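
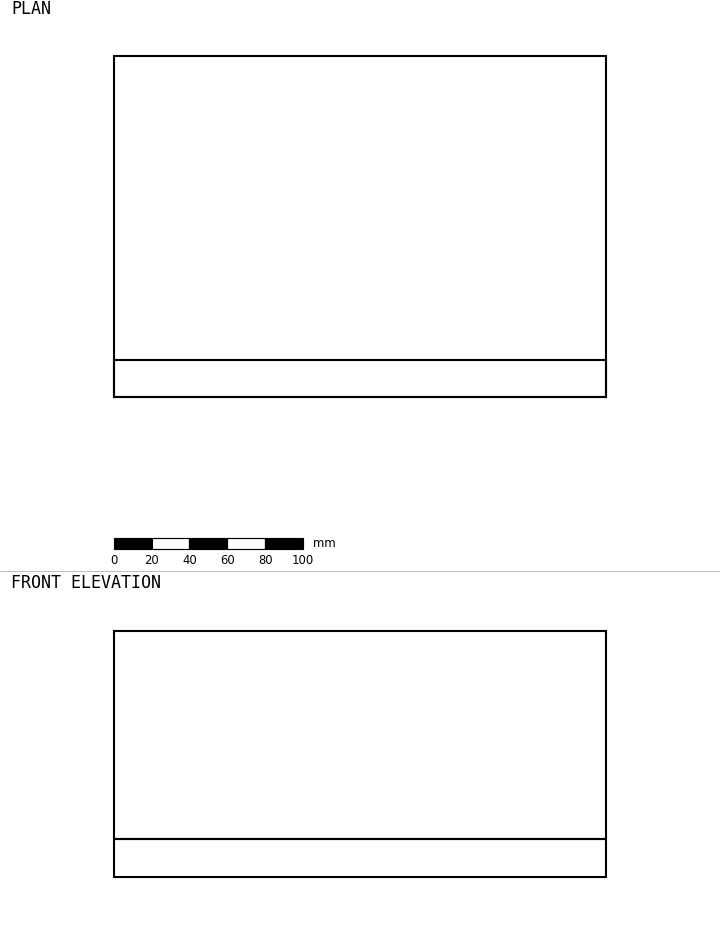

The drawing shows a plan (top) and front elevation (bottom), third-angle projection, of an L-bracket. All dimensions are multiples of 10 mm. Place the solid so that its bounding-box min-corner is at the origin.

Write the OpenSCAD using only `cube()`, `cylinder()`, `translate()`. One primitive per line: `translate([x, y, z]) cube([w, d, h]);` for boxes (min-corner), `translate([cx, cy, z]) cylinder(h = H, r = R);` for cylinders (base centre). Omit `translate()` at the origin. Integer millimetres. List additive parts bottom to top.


cube([260, 180, 20]);
translate([0, 0, 20]) cube([260, 20, 110]);


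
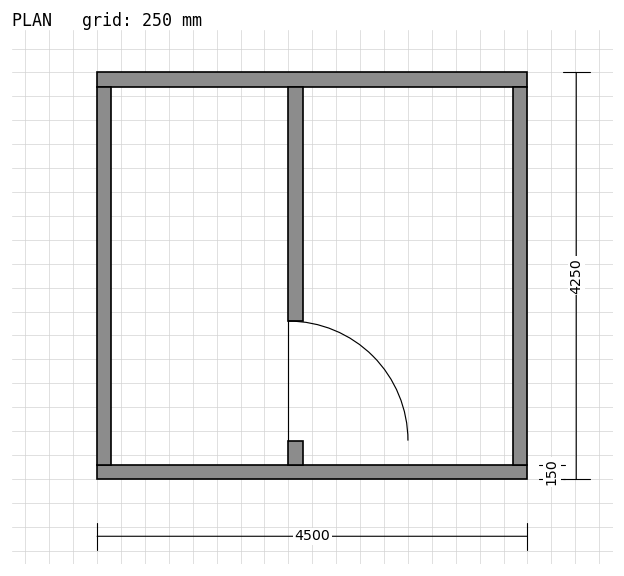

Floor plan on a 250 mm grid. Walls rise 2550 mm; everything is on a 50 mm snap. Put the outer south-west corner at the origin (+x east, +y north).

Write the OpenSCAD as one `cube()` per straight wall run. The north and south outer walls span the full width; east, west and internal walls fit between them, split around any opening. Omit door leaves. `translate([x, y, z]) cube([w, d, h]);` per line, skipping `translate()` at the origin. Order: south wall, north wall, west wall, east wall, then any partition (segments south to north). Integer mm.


cube([4500, 150, 2550]);
translate([0, 4100, 0]) cube([4500, 150, 2550]);
translate([0, 150, 0]) cube([150, 3950, 2550]);
translate([4350, 150, 0]) cube([150, 3950, 2550]);
translate([2000, 150, 0]) cube([150, 250, 2550]);
translate([2000, 1650, 0]) cube([150, 2450, 2550]);


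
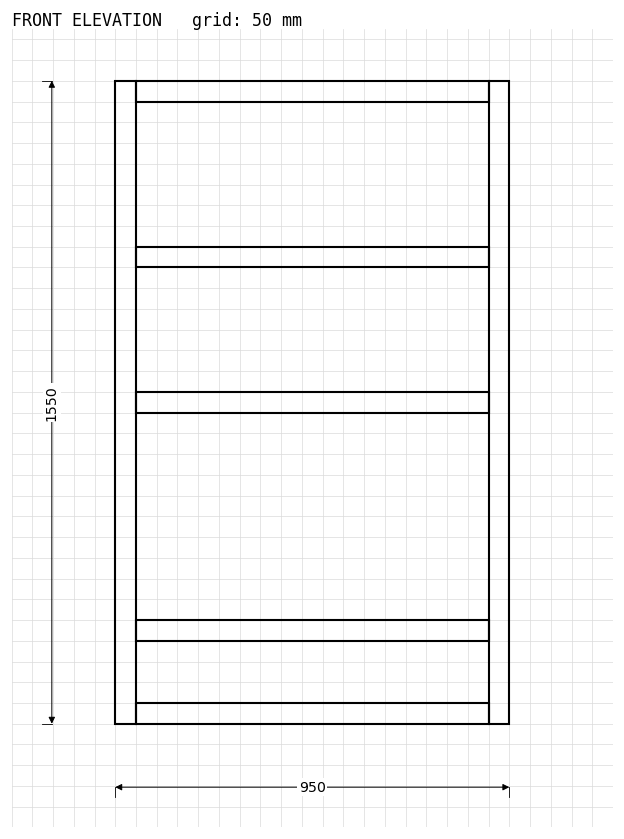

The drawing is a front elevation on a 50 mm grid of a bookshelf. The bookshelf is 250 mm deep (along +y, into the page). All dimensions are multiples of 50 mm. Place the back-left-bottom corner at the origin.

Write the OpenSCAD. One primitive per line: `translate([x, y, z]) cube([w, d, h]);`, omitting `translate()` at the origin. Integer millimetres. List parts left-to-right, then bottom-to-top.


cube([50, 250, 1550]);
translate([50, 0, 0]) cube([850, 250, 50]);
translate([50, 0, 200]) cube([850, 250, 50]);
translate([50, 0, 750]) cube([850, 250, 50]);
translate([50, 0, 1100]) cube([850, 250, 50]);
translate([50, 0, 1500]) cube([850, 250, 50]);
translate([900, 0, 0]) cube([50, 250, 1550]);


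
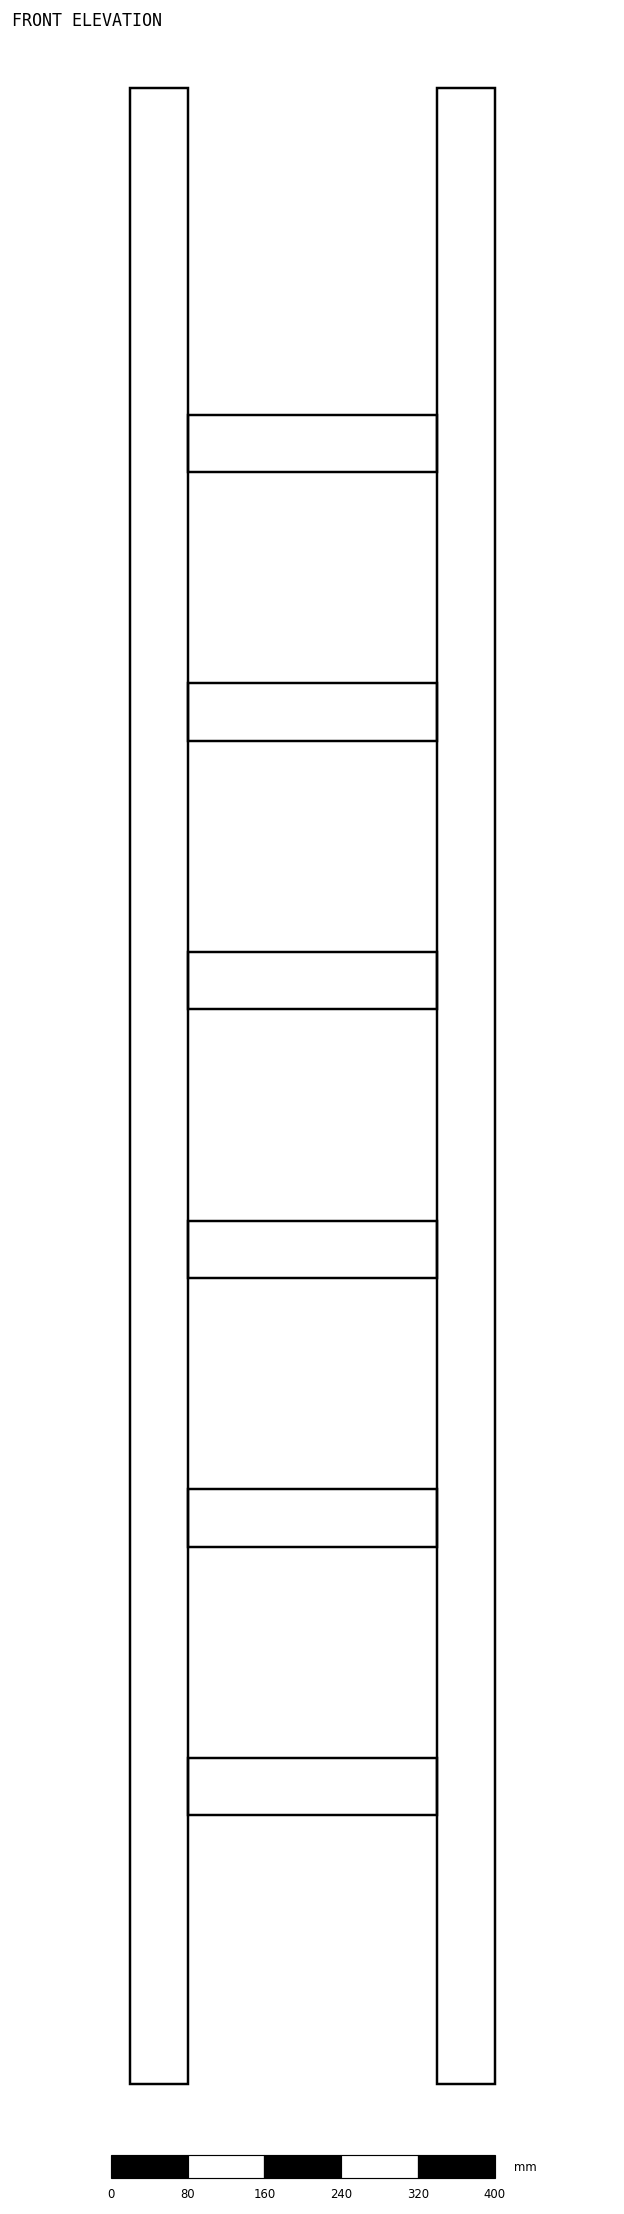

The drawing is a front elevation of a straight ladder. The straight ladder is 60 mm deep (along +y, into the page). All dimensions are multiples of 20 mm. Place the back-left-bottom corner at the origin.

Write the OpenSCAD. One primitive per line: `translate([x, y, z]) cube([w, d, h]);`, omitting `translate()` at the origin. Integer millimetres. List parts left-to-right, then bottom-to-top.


cube([60, 60, 2080]);
translate([60, 0, 280]) cube([260, 60, 60]);
translate([60, 0, 560]) cube([260, 60, 60]);
translate([60, 0, 840]) cube([260, 60, 60]);
translate([60, 0, 1120]) cube([260, 60, 60]);
translate([60, 0, 1400]) cube([260, 60, 60]);
translate([60, 0, 1680]) cube([260, 60, 60]);
translate([320, 0, 0]) cube([60, 60, 2080]);


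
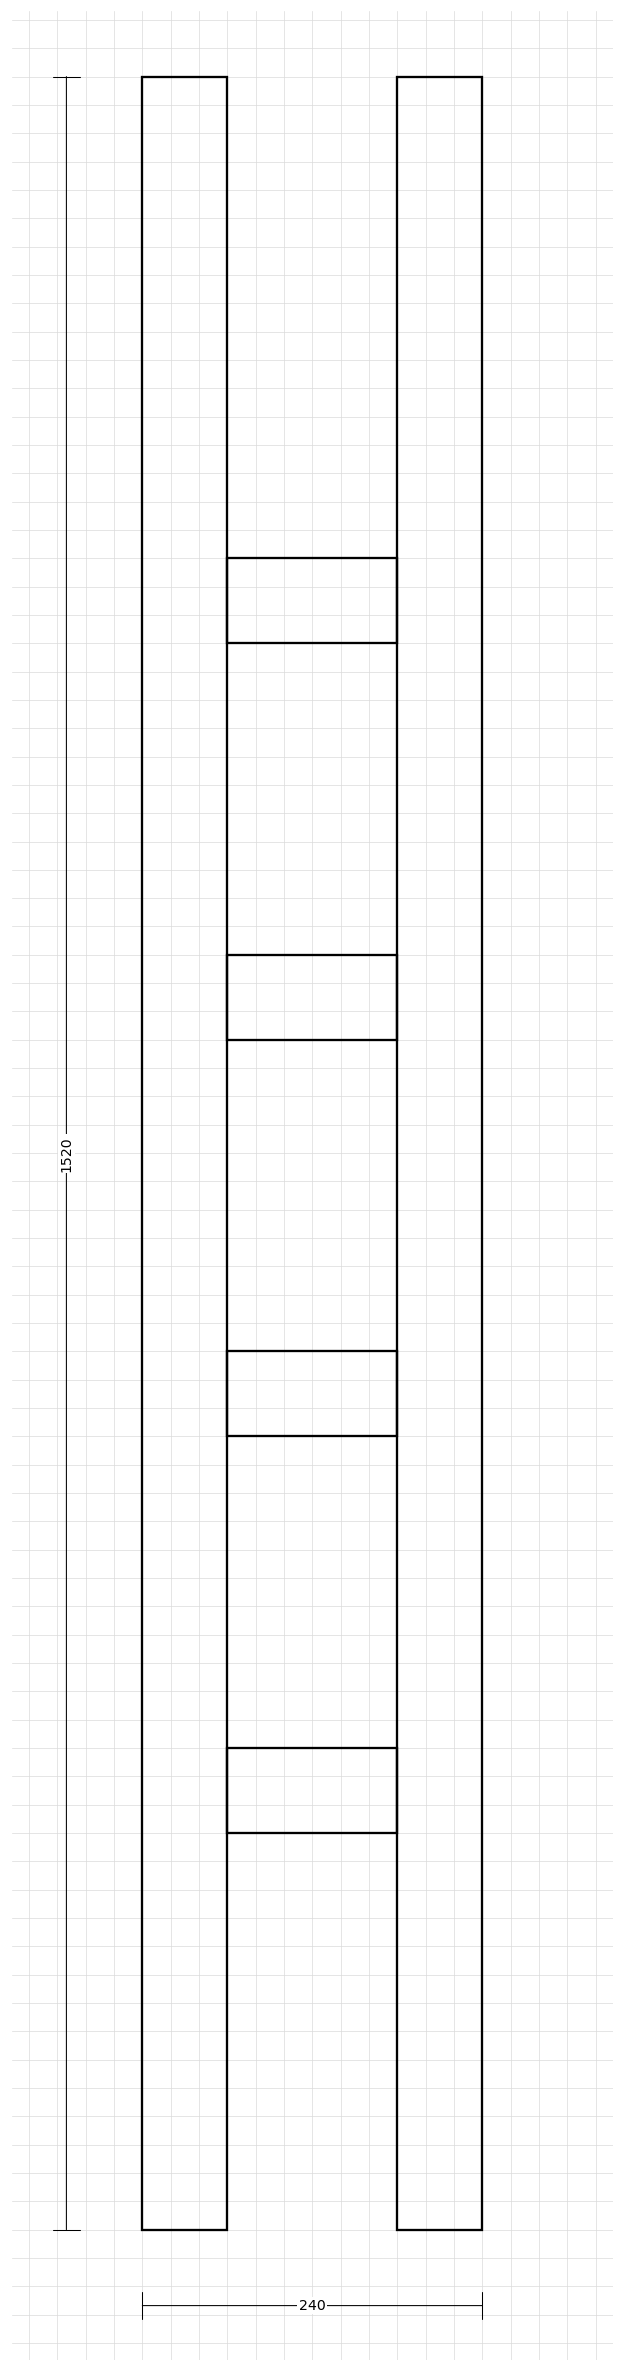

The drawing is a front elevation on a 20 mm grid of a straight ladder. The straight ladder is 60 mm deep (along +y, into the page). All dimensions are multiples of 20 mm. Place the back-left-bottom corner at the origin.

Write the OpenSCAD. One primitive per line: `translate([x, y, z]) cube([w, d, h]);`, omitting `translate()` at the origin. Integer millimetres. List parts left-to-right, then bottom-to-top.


cube([60, 60, 1520]);
translate([60, 0, 280]) cube([120, 60, 60]);
translate([60, 0, 560]) cube([120, 60, 60]);
translate([60, 0, 840]) cube([120, 60, 60]);
translate([60, 0, 1120]) cube([120, 60, 60]);
translate([180, 0, 0]) cube([60, 60, 1520]);


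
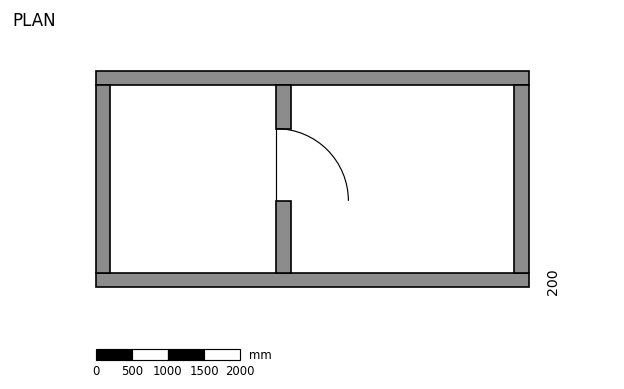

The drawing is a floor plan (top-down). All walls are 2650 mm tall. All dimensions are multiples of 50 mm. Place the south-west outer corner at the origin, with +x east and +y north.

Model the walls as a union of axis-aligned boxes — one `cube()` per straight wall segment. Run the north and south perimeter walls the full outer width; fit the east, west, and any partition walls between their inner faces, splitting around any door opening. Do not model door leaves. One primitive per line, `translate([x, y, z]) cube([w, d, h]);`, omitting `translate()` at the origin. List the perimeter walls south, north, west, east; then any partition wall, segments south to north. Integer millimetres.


cube([6000, 200, 2650]);
translate([0, 2800, 0]) cube([6000, 200, 2650]);
translate([0, 200, 0]) cube([200, 2600, 2650]);
translate([5800, 200, 0]) cube([200, 2600, 2650]);
translate([2500, 200, 0]) cube([200, 1000, 2650]);
translate([2500, 2200, 0]) cube([200, 600, 2650]);


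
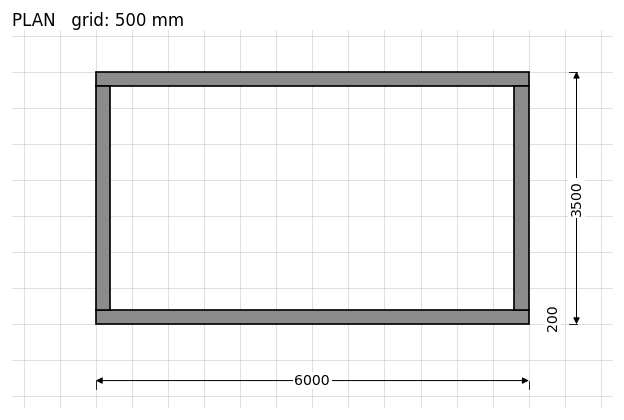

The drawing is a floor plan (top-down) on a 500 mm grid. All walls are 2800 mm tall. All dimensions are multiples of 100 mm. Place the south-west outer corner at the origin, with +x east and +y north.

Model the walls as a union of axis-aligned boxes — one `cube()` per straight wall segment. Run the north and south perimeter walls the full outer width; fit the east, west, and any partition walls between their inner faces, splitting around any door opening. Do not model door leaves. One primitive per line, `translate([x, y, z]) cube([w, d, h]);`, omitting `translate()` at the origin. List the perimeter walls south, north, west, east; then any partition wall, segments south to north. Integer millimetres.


cube([6000, 200, 2800]);
translate([0, 3300, 0]) cube([6000, 200, 2800]);
translate([0, 200, 0]) cube([200, 3100, 2800]);
translate([5800, 200, 0]) cube([200, 3100, 2800]);


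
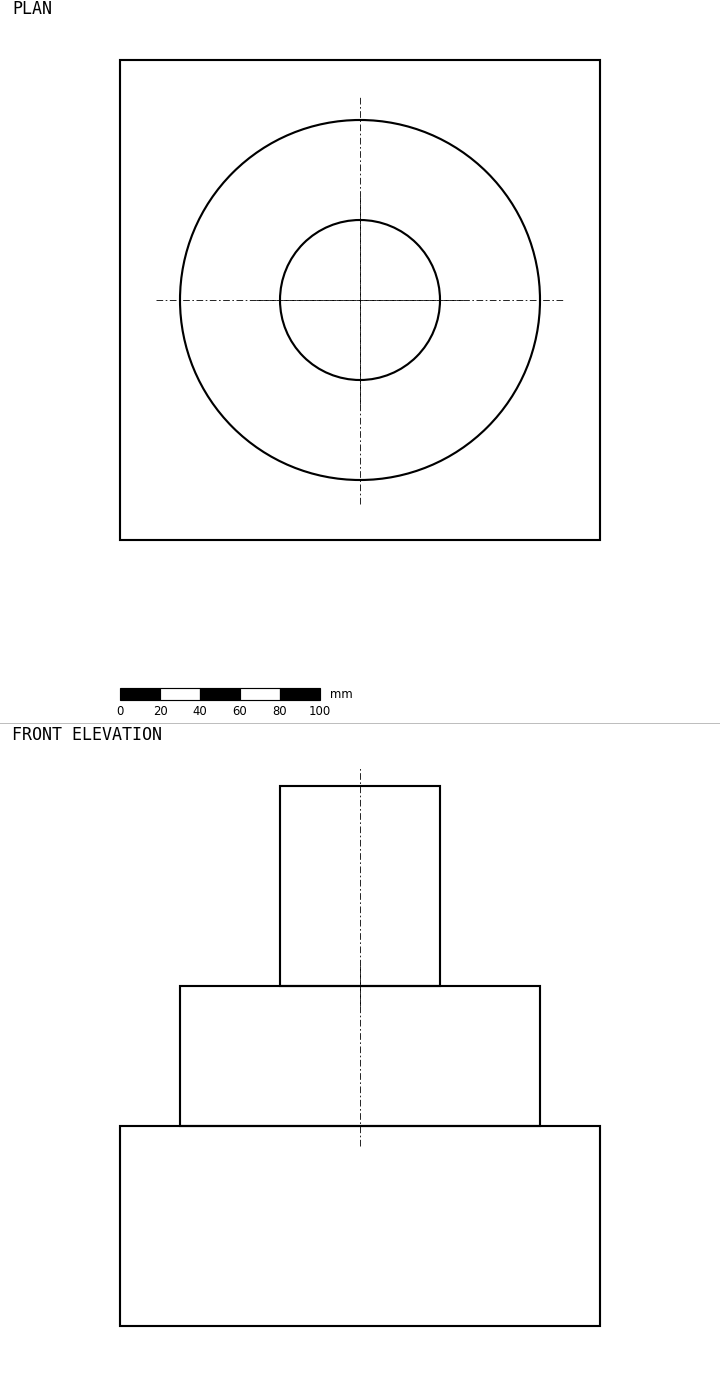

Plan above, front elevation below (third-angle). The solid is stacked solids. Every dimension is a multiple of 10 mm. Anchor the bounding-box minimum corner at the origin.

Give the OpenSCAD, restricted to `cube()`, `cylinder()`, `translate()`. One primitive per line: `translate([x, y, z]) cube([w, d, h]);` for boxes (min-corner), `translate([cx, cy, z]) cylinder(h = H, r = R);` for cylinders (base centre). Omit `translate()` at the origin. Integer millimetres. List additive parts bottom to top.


cube([240, 240, 100]);
translate([120, 120, 100]) cylinder(h = 70, r = 90);
translate([120, 120, 170]) cylinder(h = 100, r = 40);


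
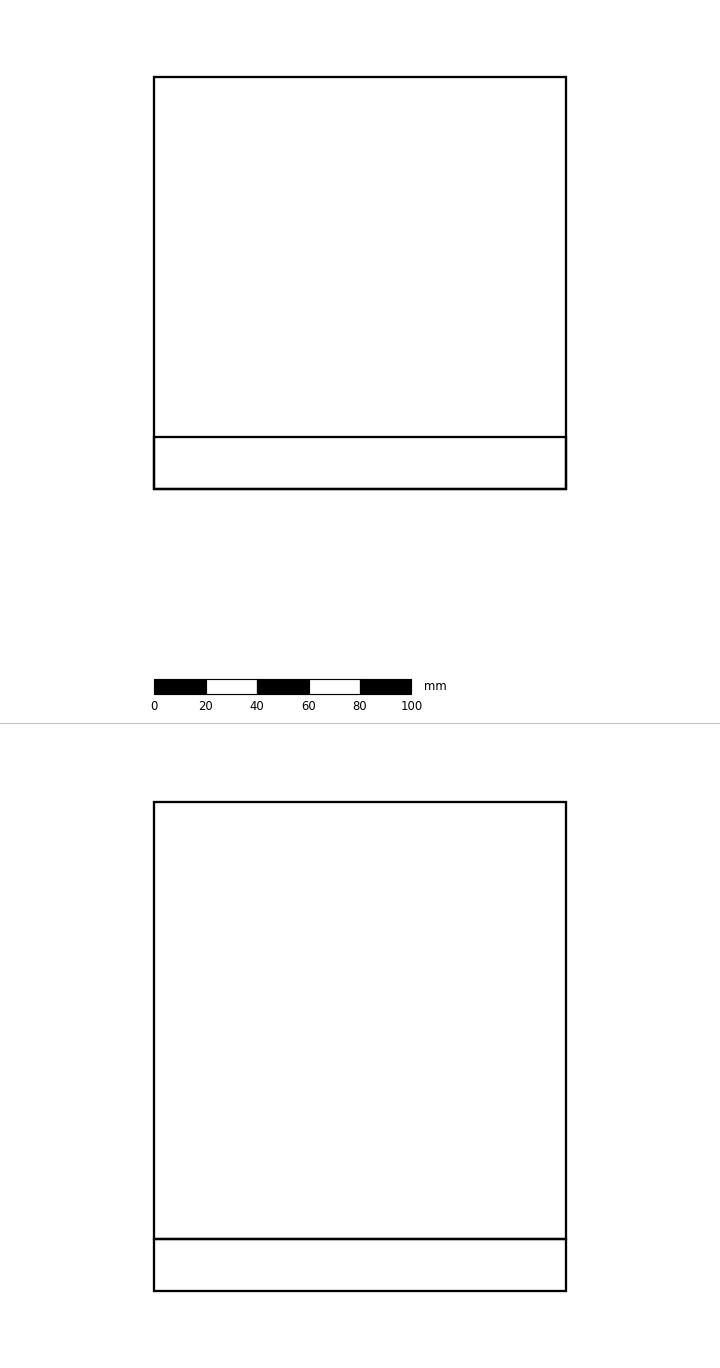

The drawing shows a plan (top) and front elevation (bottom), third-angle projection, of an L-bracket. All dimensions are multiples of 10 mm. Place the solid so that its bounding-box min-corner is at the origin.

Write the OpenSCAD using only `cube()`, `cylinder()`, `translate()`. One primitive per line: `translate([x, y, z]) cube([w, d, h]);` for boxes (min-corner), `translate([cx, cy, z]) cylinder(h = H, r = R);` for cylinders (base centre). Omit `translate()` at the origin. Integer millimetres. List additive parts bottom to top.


cube([160, 160, 20]);
translate([0, 0, 20]) cube([160, 20, 170]);


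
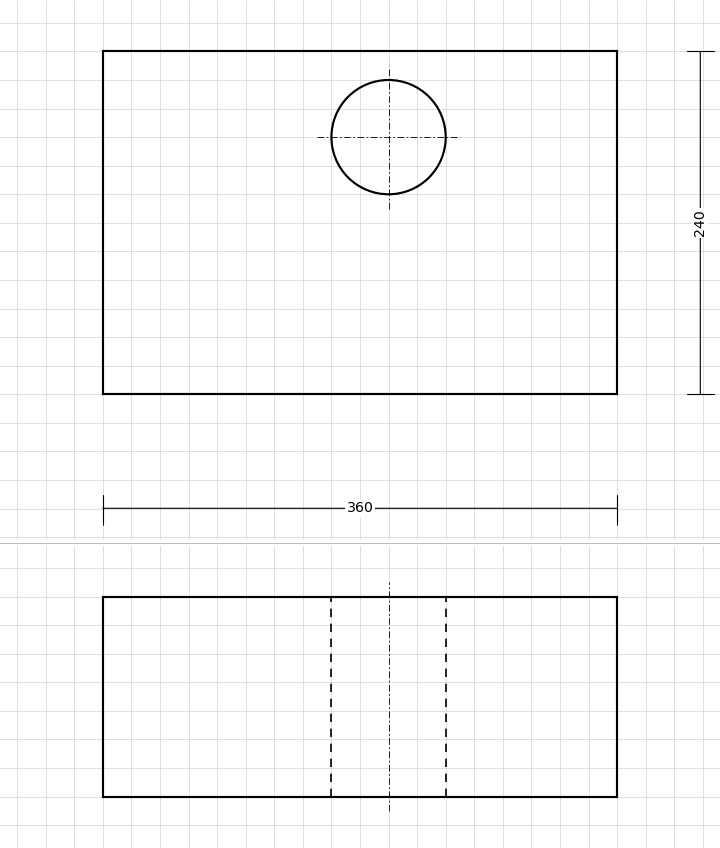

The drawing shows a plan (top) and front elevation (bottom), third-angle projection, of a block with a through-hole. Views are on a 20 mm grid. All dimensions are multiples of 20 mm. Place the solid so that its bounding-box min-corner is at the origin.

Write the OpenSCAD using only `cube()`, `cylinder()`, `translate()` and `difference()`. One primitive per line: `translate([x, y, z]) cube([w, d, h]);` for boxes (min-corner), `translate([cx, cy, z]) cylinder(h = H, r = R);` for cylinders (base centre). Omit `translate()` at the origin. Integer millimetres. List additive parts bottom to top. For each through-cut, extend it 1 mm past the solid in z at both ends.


difference() {
  cube([360, 240, 140]);
  translate([200, 180, -1]) cylinder(h = 142, r = 40);
}


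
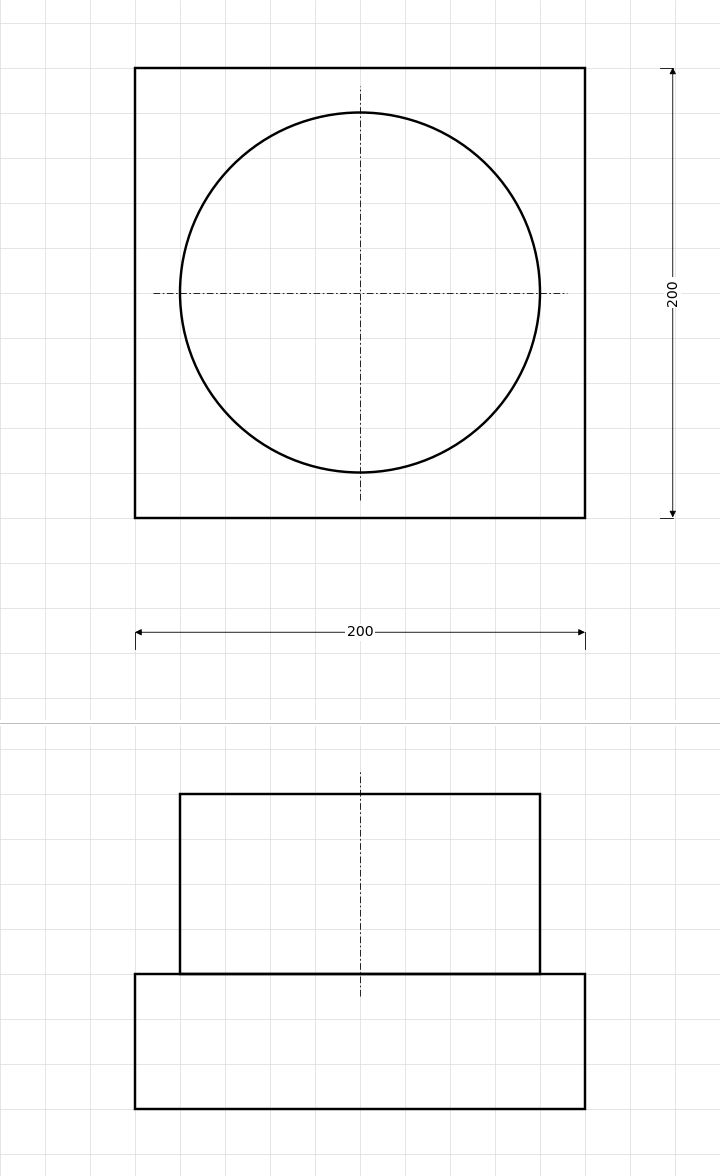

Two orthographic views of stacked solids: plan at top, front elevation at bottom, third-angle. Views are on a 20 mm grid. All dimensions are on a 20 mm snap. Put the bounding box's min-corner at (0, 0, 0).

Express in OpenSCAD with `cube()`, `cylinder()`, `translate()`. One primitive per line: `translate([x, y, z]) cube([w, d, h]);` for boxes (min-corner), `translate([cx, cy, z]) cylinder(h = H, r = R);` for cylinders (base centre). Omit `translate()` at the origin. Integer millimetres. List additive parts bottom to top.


cube([200, 200, 60]);
translate([100, 100, 60]) cylinder(h = 80, r = 80);


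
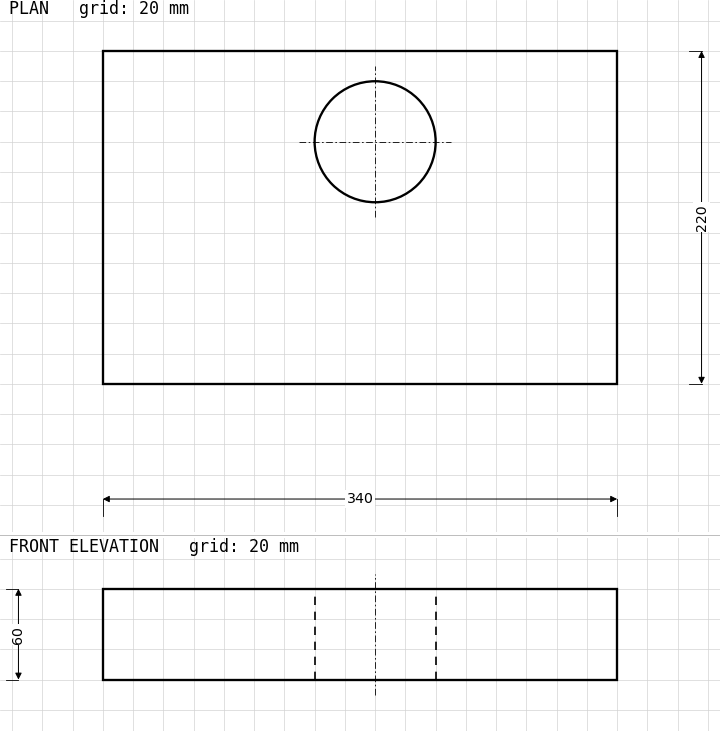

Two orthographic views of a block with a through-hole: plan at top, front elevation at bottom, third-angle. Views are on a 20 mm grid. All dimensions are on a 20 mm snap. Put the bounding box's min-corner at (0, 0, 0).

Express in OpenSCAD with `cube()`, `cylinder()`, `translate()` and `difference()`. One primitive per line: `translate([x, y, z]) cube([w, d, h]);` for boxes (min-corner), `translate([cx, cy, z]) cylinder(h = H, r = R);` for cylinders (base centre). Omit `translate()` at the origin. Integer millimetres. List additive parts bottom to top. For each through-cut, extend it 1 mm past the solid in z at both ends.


difference() {
  cube([340, 220, 60]);
  translate([180, 160, -1]) cylinder(h = 62, r = 40);
}


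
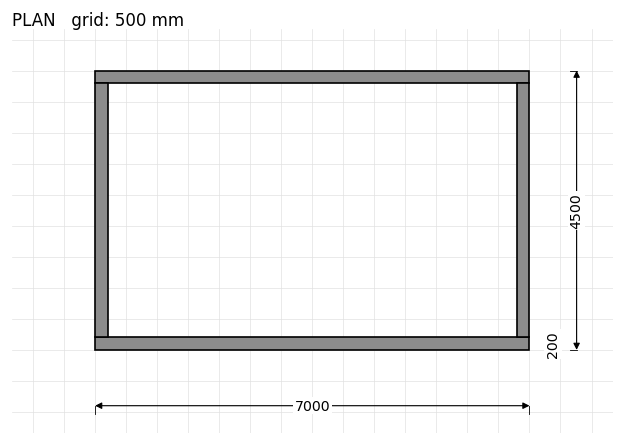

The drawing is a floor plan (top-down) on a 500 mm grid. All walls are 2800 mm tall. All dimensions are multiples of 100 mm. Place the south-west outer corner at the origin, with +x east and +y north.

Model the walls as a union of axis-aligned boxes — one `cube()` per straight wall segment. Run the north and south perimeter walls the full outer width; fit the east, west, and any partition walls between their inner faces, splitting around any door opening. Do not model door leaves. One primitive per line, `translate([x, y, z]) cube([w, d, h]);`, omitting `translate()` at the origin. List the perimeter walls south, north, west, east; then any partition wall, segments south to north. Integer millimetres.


cube([7000, 200, 2800]);
translate([0, 4300, 0]) cube([7000, 200, 2800]);
translate([0, 200, 0]) cube([200, 4100, 2800]);
translate([6800, 200, 0]) cube([200, 4100, 2800]);


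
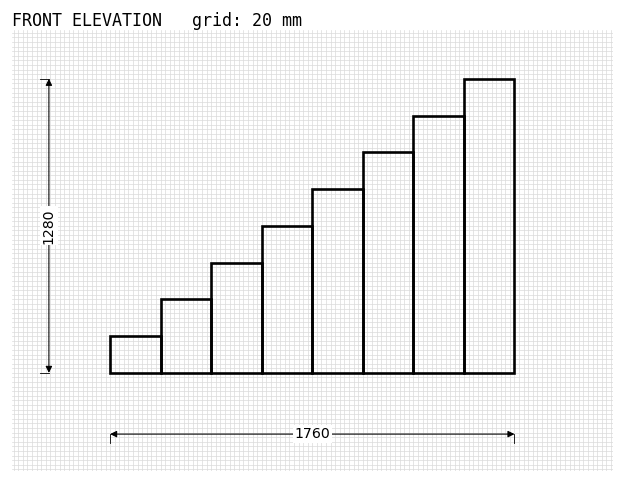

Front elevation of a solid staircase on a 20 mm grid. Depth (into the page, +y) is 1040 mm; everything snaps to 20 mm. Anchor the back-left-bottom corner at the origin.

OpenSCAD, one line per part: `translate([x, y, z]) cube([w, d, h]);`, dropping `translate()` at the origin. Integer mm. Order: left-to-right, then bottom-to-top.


cube([220, 1040, 160]);
translate([220, 0, 0]) cube([220, 1040, 320]);
translate([440, 0, 0]) cube([220, 1040, 480]);
translate([660, 0, 0]) cube([220, 1040, 640]);
translate([880, 0, 0]) cube([220, 1040, 800]);
translate([1100, 0, 0]) cube([220, 1040, 960]);
translate([1320, 0, 0]) cube([220, 1040, 1120]);
translate([1540, 0, 0]) cube([220, 1040, 1280]);


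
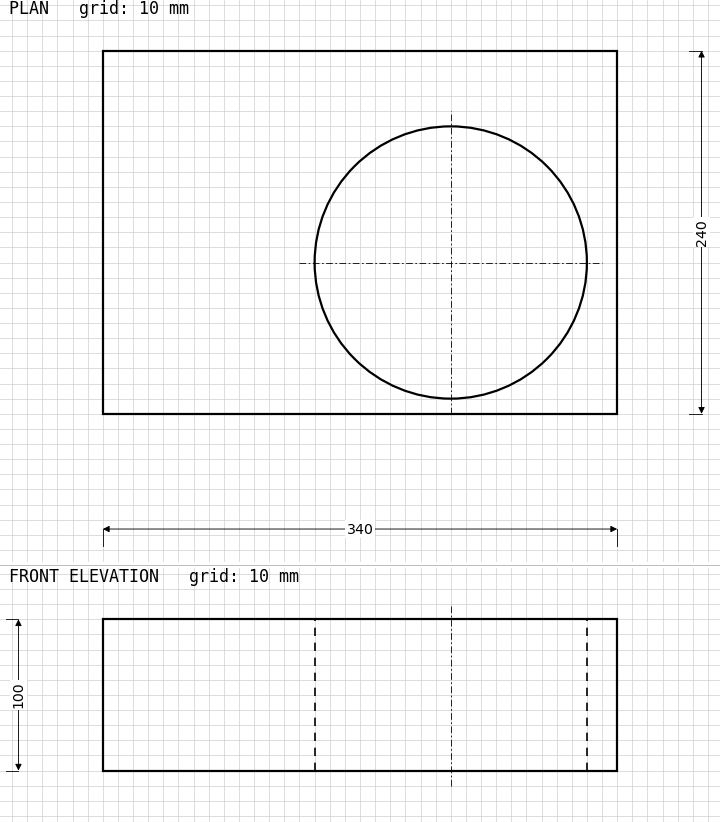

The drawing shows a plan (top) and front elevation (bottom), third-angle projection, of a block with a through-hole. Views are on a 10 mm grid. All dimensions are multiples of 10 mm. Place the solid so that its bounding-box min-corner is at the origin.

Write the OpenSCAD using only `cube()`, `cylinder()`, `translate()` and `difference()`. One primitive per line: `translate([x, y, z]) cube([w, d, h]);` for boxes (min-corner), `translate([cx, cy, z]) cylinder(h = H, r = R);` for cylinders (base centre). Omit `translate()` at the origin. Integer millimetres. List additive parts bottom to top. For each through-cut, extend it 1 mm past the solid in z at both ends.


difference() {
  cube([340, 240, 100]);
  translate([230, 100, -1]) cylinder(h = 102, r = 90);
}


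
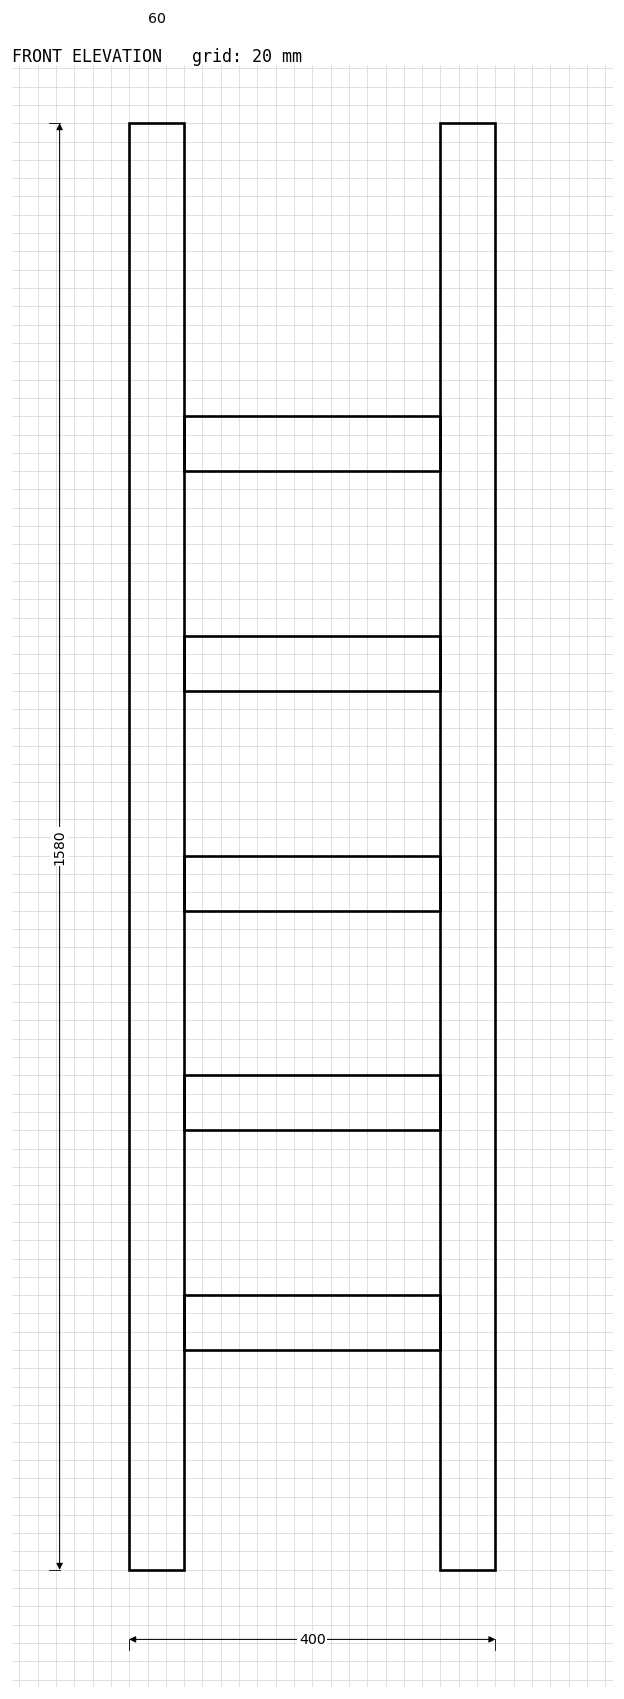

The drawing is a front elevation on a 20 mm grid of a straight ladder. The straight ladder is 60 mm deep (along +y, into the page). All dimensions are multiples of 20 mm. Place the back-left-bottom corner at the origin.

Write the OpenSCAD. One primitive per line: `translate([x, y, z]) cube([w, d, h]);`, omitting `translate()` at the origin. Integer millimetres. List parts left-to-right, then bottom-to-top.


cube([60, 60, 1580]);
translate([60, 0, 240]) cube([280, 60, 60]);
translate([60, 0, 480]) cube([280, 60, 60]);
translate([60, 0, 720]) cube([280, 60, 60]);
translate([60, 0, 960]) cube([280, 60, 60]);
translate([60, 0, 1200]) cube([280, 60, 60]);
translate([340, 0, 0]) cube([60, 60, 1580]);


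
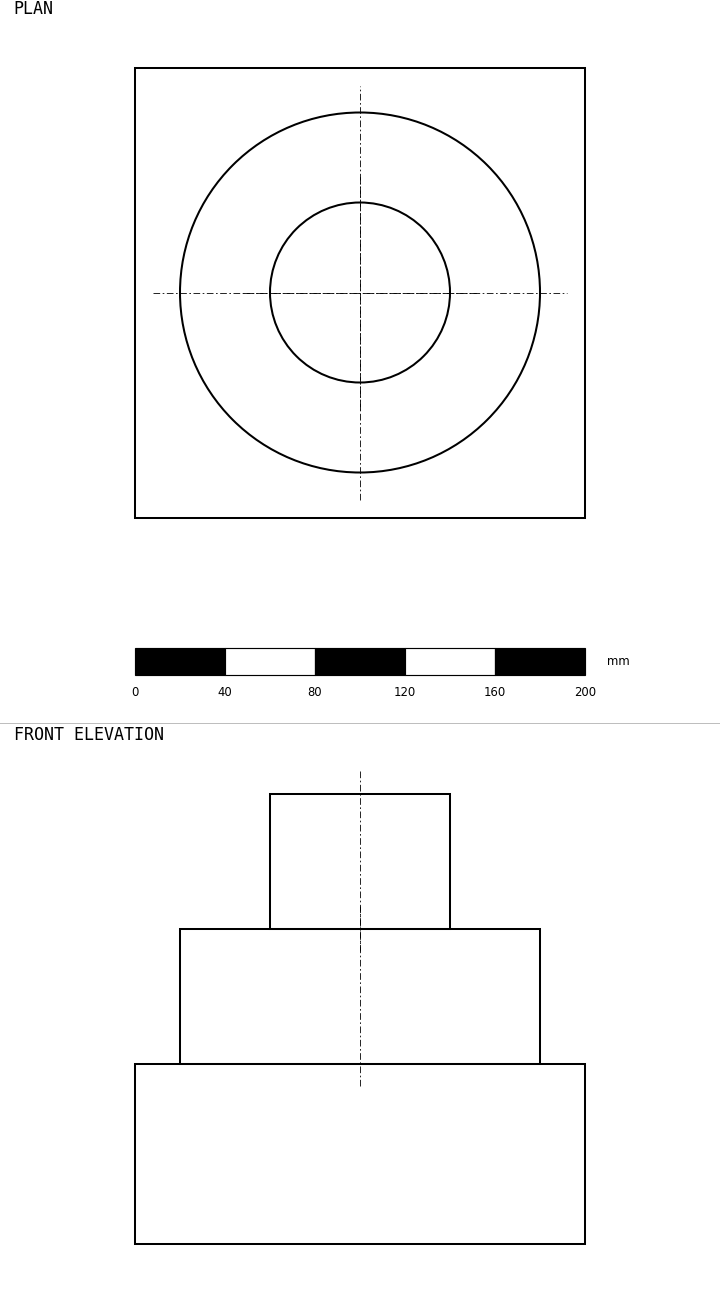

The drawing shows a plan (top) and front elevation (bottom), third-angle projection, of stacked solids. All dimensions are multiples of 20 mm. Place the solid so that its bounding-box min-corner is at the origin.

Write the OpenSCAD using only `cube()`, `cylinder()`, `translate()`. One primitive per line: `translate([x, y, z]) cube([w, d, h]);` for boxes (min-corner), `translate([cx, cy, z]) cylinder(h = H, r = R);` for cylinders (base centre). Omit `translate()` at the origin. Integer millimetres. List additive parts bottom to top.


cube([200, 200, 80]);
translate([100, 100, 80]) cylinder(h = 60, r = 80);
translate([100, 100, 140]) cylinder(h = 60, r = 40);


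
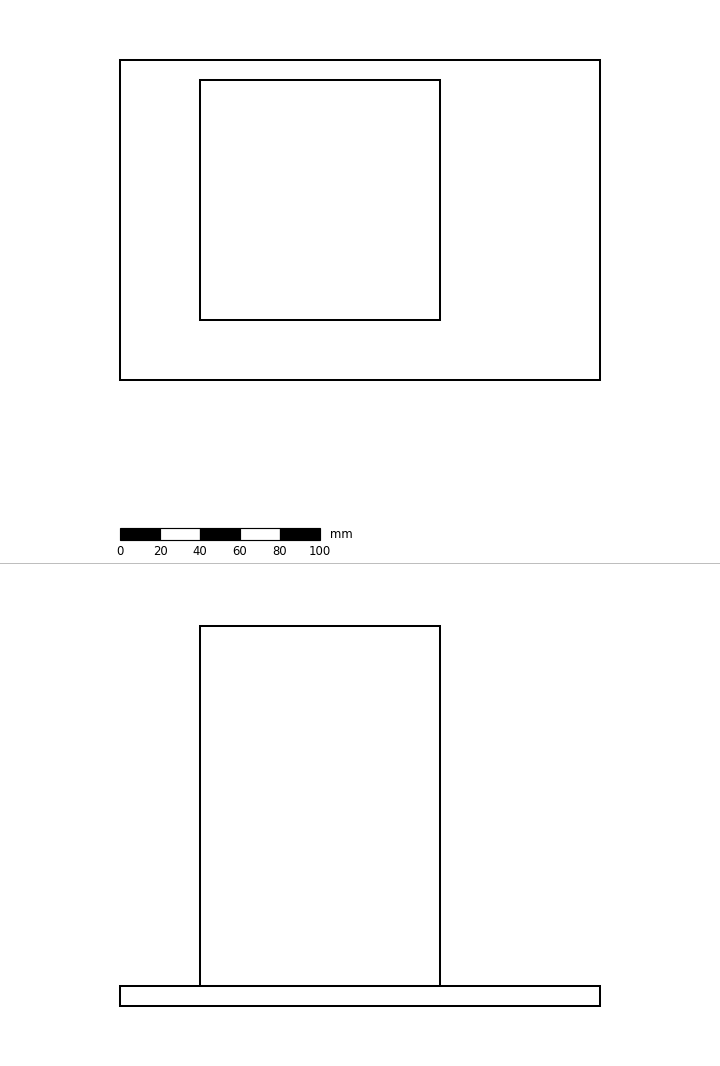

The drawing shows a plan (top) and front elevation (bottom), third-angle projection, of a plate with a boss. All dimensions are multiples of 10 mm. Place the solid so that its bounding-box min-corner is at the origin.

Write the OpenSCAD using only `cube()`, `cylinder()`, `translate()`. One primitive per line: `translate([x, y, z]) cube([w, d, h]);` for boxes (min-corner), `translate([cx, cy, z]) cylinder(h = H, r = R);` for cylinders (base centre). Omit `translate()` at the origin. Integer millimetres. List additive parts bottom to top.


cube([240, 160, 10]);
translate([40, 30, 10]) cube([120, 120, 180]);


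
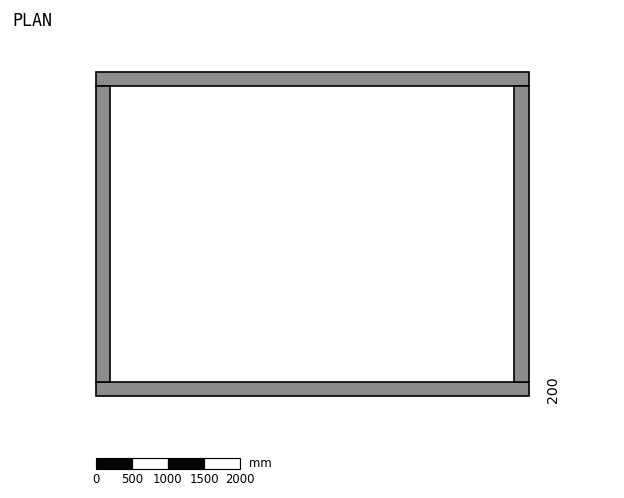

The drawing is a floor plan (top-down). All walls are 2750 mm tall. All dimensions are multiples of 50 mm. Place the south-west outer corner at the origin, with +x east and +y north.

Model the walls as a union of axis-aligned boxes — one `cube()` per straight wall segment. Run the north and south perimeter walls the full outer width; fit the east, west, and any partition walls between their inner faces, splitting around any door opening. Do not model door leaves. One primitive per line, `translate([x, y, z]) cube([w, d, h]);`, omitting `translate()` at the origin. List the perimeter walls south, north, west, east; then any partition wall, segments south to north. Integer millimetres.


cube([6000, 200, 2750]);
translate([0, 4300, 0]) cube([6000, 200, 2750]);
translate([0, 200, 0]) cube([200, 4100, 2750]);
translate([5800, 200, 0]) cube([200, 4100, 2750]);


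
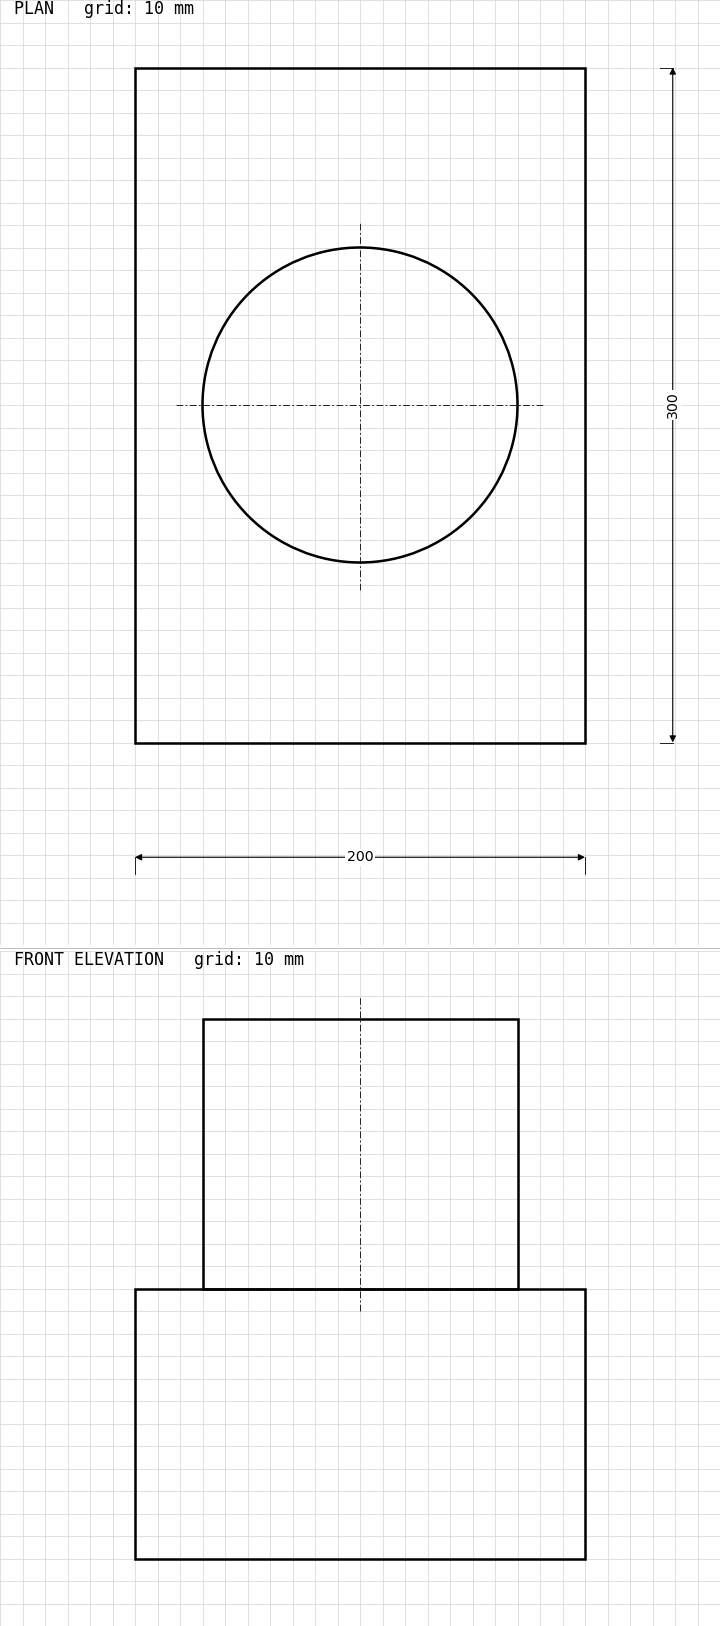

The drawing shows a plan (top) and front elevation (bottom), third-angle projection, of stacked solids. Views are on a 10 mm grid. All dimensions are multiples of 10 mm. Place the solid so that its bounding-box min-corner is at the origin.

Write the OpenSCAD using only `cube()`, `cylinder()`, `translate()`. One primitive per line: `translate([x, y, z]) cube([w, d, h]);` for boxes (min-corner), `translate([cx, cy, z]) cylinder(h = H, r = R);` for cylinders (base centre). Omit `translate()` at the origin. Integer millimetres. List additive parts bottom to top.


cube([200, 300, 120]);
translate([100, 150, 120]) cylinder(h = 120, r = 70);


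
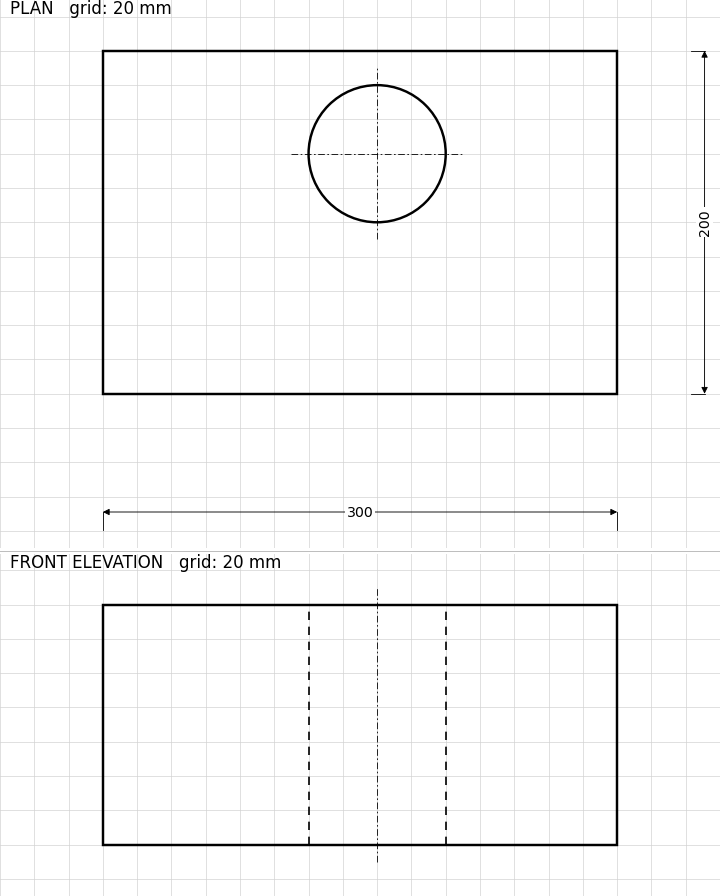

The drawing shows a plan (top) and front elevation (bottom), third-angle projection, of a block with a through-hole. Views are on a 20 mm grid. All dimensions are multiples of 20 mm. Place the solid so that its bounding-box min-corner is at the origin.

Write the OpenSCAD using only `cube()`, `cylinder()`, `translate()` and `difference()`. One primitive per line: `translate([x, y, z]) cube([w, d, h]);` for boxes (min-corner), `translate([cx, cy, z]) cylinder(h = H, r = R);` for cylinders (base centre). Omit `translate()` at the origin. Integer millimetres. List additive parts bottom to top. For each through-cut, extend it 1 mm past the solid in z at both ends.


difference() {
  cube([300, 200, 140]);
  translate([160, 140, -1]) cylinder(h = 142, r = 40);
}


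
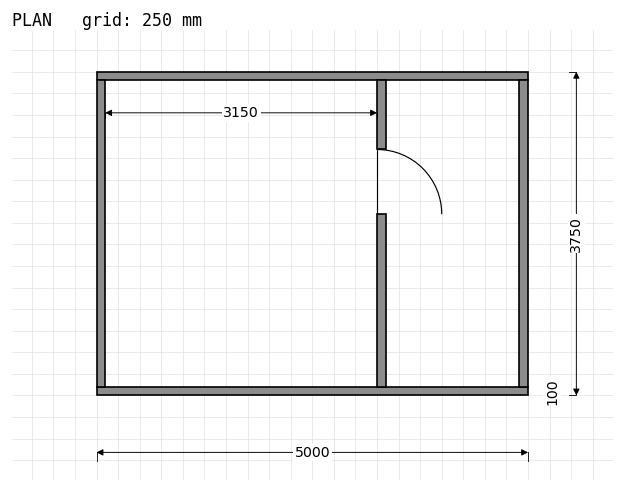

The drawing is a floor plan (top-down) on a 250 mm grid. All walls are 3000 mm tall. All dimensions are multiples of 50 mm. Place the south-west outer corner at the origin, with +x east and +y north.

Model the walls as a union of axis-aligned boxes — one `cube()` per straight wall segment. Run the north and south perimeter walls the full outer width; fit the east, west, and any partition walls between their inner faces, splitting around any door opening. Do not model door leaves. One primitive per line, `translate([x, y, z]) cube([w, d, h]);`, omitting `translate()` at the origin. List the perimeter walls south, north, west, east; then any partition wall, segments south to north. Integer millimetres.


cube([5000, 100, 3000]);
translate([0, 3650, 0]) cube([5000, 100, 3000]);
translate([0, 100, 0]) cube([100, 3550, 3000]);
translate([4900, 100, 0]) cube([100, 3550, 3000]);
translate([3250, 100, 0]) cube([100, 2000, 3000]);
translate([3250, 2850, 0]) cube([100, 800, 3000]);


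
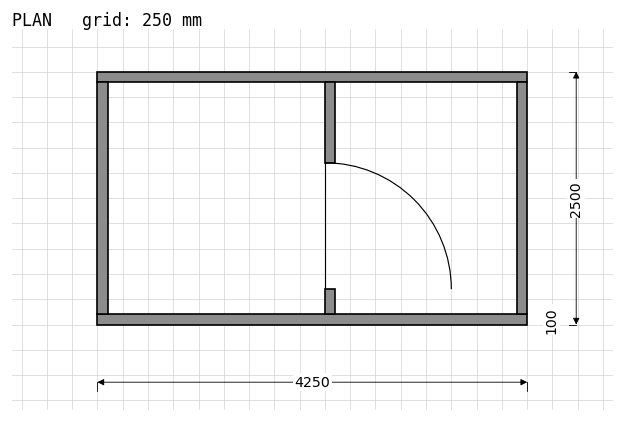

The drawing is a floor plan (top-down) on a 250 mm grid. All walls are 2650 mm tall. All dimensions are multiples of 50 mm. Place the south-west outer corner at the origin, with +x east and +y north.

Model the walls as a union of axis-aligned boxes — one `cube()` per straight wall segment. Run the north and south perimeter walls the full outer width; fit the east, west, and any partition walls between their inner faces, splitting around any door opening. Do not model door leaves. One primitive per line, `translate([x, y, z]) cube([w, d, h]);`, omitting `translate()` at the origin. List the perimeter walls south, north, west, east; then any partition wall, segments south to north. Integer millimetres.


cube([4250, 100, 2650]);
translate([0, 2400, 0]) cube([4250, 100, 2650]);
translate([0, 100, 0]) cube([100, 2300, 2650]);
translate([4150, 100, 0]) cube([100, 2300, 2650]);
translate([2250, 100, 0]) cube([100, 250, 2650]);
translate([2250, 1600, 0]) cube([100, 800, 2650]);


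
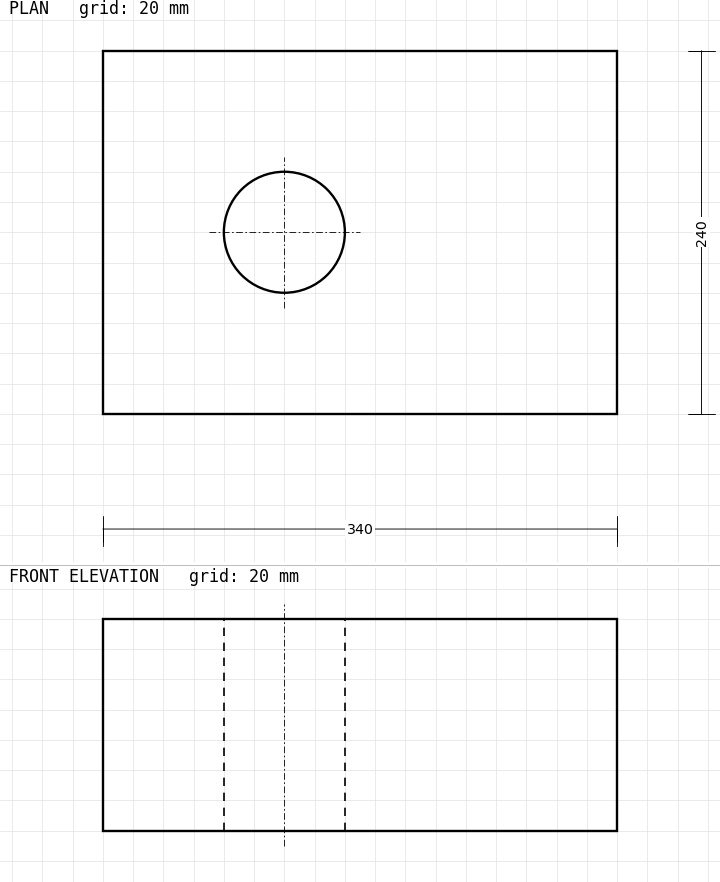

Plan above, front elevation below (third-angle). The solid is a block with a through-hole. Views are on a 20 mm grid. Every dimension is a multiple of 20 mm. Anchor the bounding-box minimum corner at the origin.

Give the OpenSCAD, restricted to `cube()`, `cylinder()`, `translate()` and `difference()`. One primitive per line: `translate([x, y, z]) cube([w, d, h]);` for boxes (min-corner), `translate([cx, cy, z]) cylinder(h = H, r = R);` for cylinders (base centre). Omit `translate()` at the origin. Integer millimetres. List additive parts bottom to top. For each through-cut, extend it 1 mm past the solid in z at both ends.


difference() {
  cube([340, 240, 140]);
  translate([120, 120, -1]) cylinder(h = 142, r = 40);
}


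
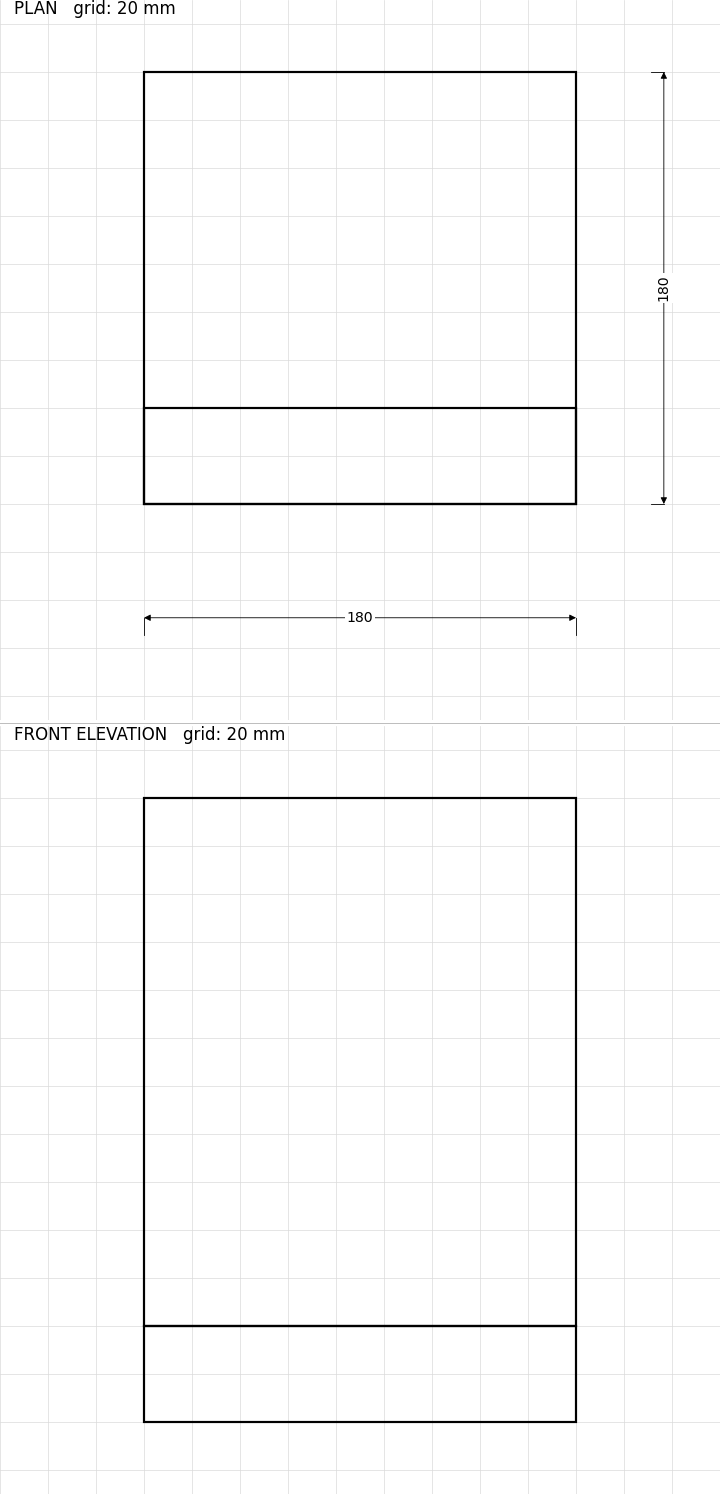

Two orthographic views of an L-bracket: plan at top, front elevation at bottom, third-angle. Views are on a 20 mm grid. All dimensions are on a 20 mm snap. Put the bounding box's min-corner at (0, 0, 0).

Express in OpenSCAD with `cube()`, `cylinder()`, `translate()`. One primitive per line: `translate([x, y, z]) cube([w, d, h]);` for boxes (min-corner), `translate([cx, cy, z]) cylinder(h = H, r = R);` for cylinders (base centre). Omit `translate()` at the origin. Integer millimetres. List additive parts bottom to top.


cube([180, 180, 40]);
translate([0, 0, 40]) cube([180, 40, 220]);


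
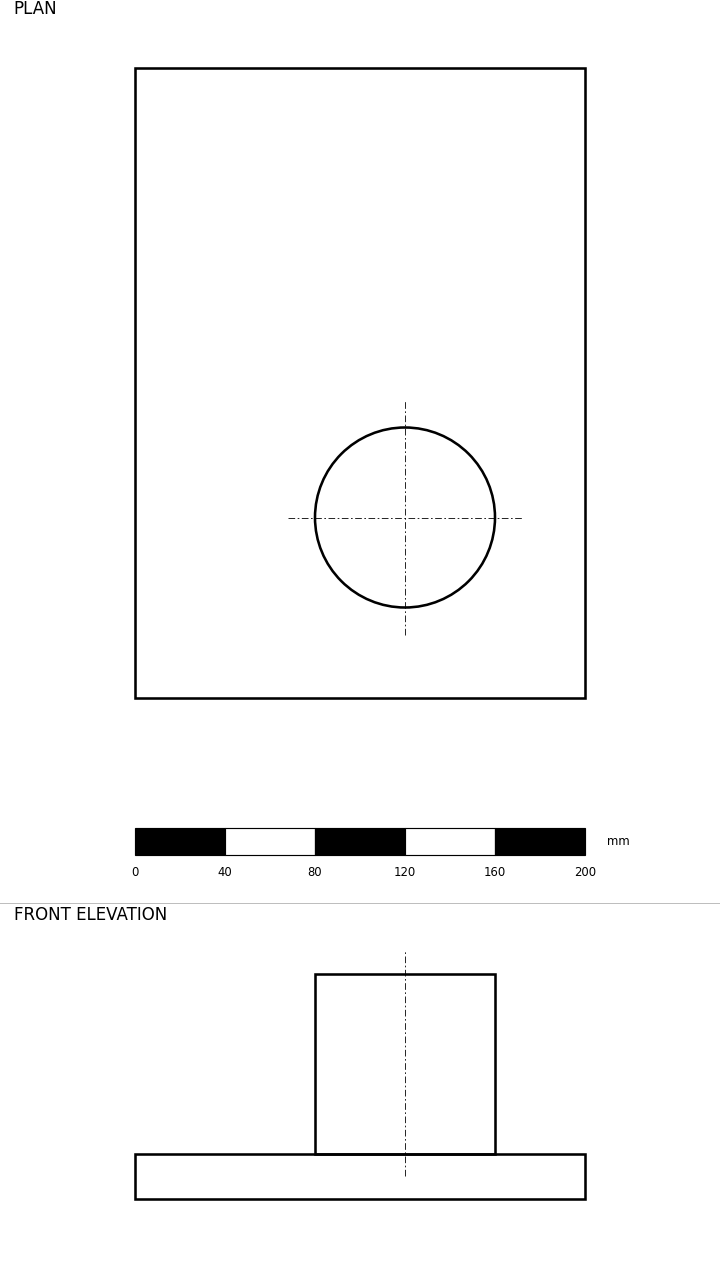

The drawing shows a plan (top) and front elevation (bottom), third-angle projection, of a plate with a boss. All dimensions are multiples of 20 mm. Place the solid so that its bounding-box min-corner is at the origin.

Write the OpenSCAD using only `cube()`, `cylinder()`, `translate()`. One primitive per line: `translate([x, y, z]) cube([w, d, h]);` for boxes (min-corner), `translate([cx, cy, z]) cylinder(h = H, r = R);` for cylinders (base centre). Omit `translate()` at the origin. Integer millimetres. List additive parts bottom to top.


cube([200, 280, 20]);
translate([120, 80, 20]) cylinder(h = 80, r = 40);


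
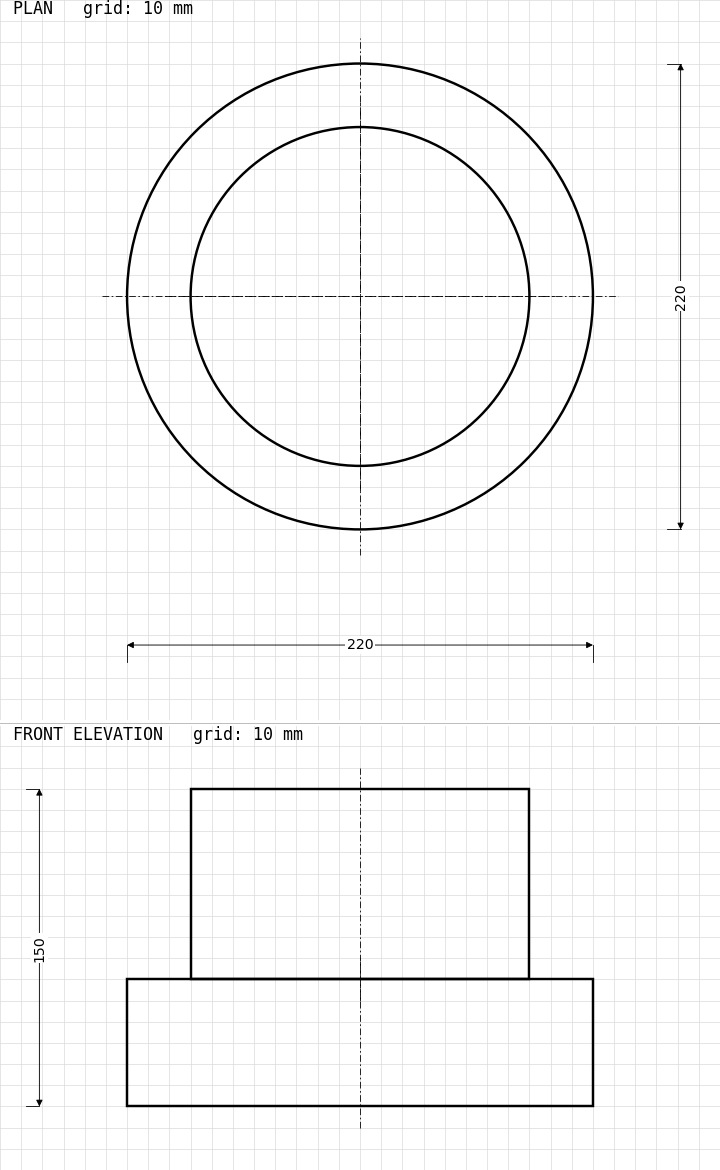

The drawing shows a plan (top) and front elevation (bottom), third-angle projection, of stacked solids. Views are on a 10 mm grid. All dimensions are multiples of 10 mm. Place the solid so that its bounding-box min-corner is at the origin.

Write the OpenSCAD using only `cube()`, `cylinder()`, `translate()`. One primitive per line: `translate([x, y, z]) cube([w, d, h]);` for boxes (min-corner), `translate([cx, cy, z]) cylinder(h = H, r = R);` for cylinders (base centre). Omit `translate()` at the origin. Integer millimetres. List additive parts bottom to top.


translate([110, 110, 0]) cylinder(h = 60, r = 110);
translate([110, 110, 60]) cylinder(h = 90, r = 80);


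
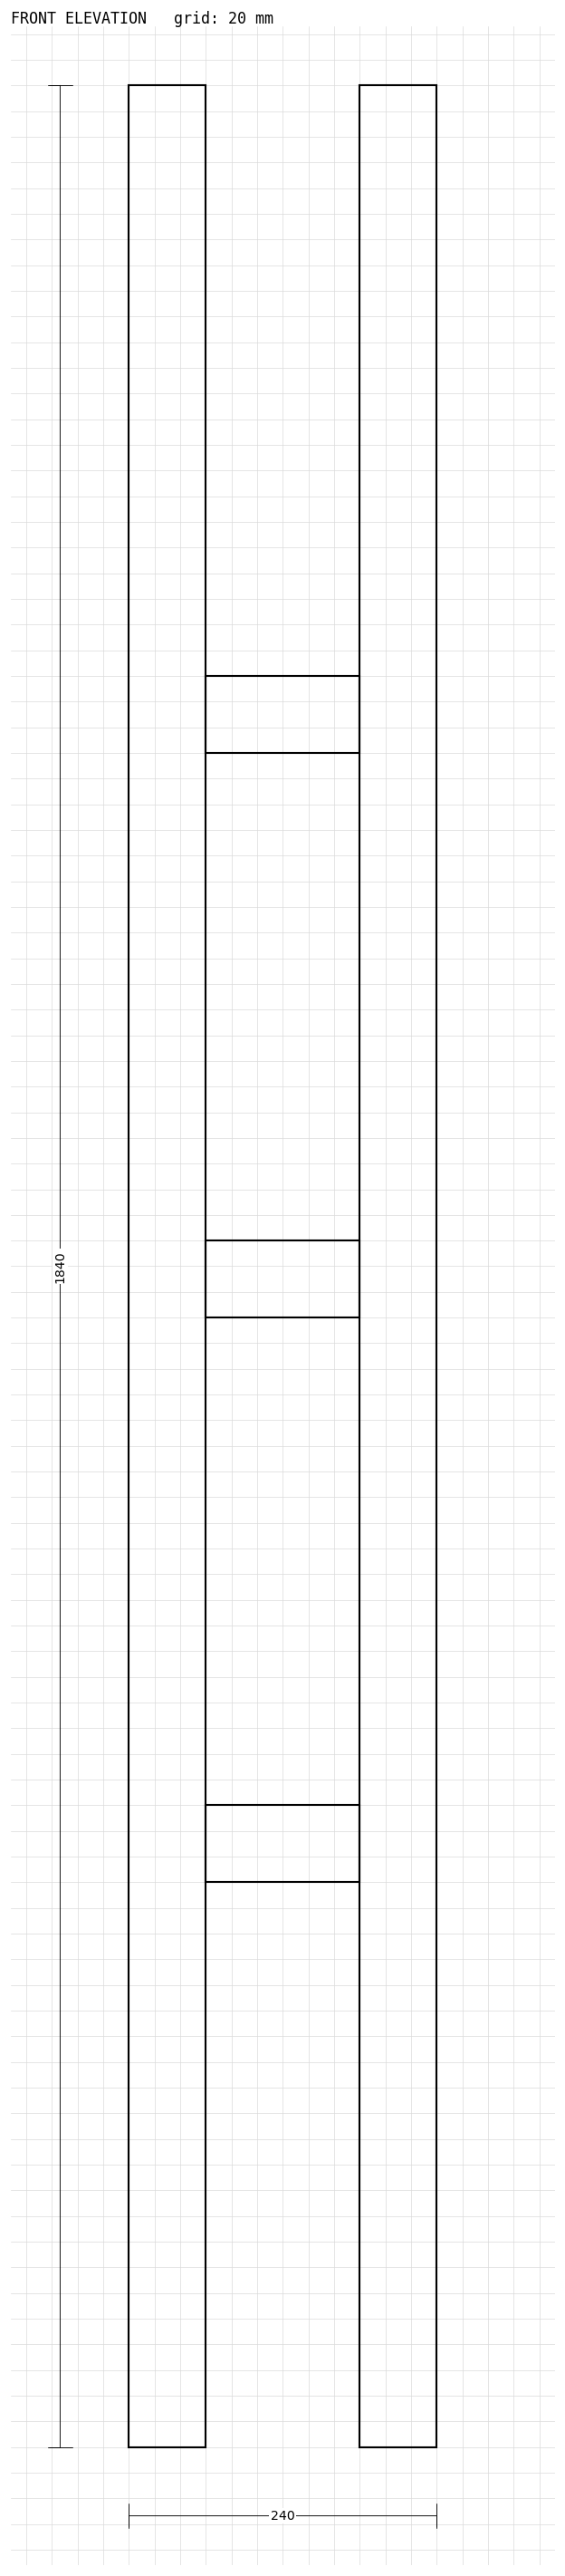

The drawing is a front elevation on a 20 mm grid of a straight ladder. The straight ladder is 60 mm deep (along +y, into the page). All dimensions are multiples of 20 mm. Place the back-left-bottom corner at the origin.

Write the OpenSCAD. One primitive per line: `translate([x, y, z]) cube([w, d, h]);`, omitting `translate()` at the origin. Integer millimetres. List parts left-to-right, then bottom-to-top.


cube([60, 60, 1840]);
translate([60, 0, 440]) cube([120, 60, 60]);
translate([60, 0, 880]) cube([120, 60, 60]);
translate([60, 0, 1320]) cube([120, 60, 60]);
translate([180, 0, 0]) cube([60, 60, 1840]);


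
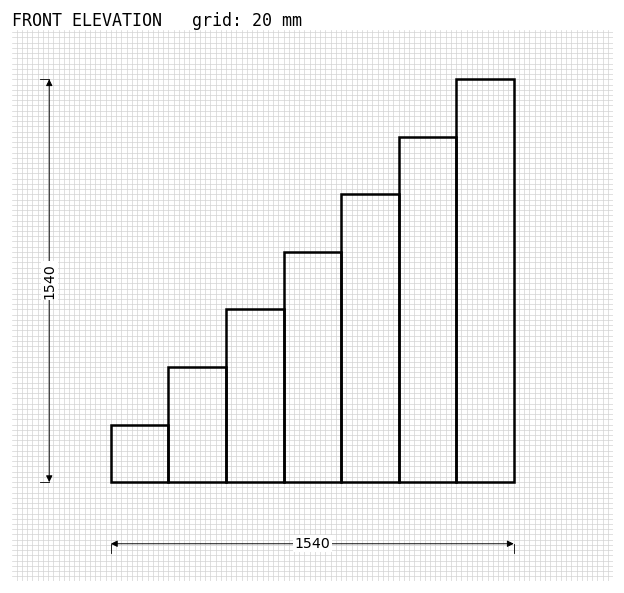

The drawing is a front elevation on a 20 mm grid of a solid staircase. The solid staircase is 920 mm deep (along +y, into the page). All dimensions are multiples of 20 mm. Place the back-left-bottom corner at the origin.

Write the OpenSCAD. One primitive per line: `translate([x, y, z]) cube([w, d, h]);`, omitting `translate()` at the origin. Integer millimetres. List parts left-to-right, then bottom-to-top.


cube([220, 920, 220]);
translate([220, 0, 0]) cube([220, 920, 440]);
translate([440, 0, 0]) cube([220, 920, 660]);
translate([660, 0, 0]) cube([220, 920, 880]);
translate([880, 0, 0]) cube([220, 920, 1100]);
translate([1100, 0, 0]) cube([220, 920, 1320]);
translate([1320, 0, 0]) cube([220, 920, 1540]);


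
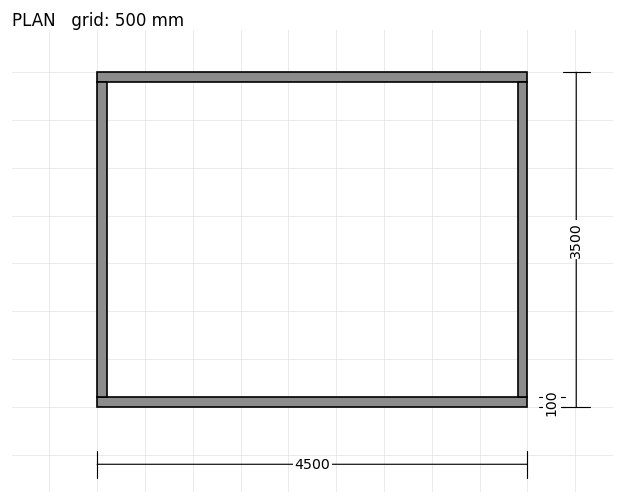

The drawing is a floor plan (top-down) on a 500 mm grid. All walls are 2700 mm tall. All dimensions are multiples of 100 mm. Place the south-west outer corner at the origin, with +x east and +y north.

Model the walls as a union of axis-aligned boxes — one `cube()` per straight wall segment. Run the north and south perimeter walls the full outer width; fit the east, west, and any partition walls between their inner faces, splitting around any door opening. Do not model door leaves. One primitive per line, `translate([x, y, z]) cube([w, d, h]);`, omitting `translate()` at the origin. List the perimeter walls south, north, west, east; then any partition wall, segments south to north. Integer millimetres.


cube([4500, 100, 2700]);
translate([0, 3400, 0]) cube([4500, 100, 2700]);
translate([0, 100, 0]) cube([100, 3300, 2700]);
translate([4400, 100, 0]) cube([100, 3300, 2700]);


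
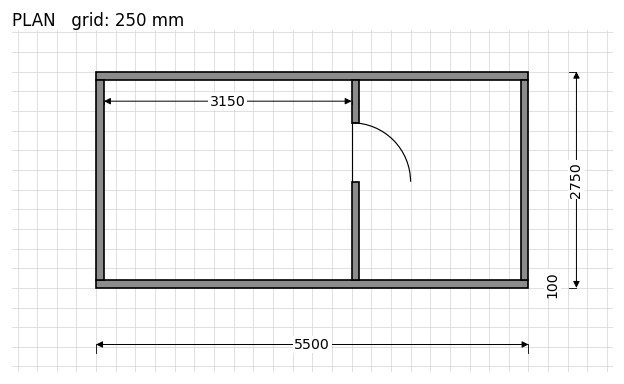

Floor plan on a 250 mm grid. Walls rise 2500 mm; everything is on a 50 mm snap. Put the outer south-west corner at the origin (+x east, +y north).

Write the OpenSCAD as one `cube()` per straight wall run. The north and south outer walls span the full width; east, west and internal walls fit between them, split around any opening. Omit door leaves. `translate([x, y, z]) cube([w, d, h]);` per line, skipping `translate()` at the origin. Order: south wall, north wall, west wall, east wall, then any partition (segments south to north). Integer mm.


cube([5500, 100, 2500]);
translate([0, 2650, 0]) cube([5500, 100, 2500]);
translate([0, 100, 0]) cube([100, 2550, 2500]);
translate([5400, 100, 0]) cube([100, 2550, 2500]);
translate([3250, 100, 0]) cube([100, 1250, 2500]);
translate([3250, 2100, 0]) cube([100, 550, 2500]);


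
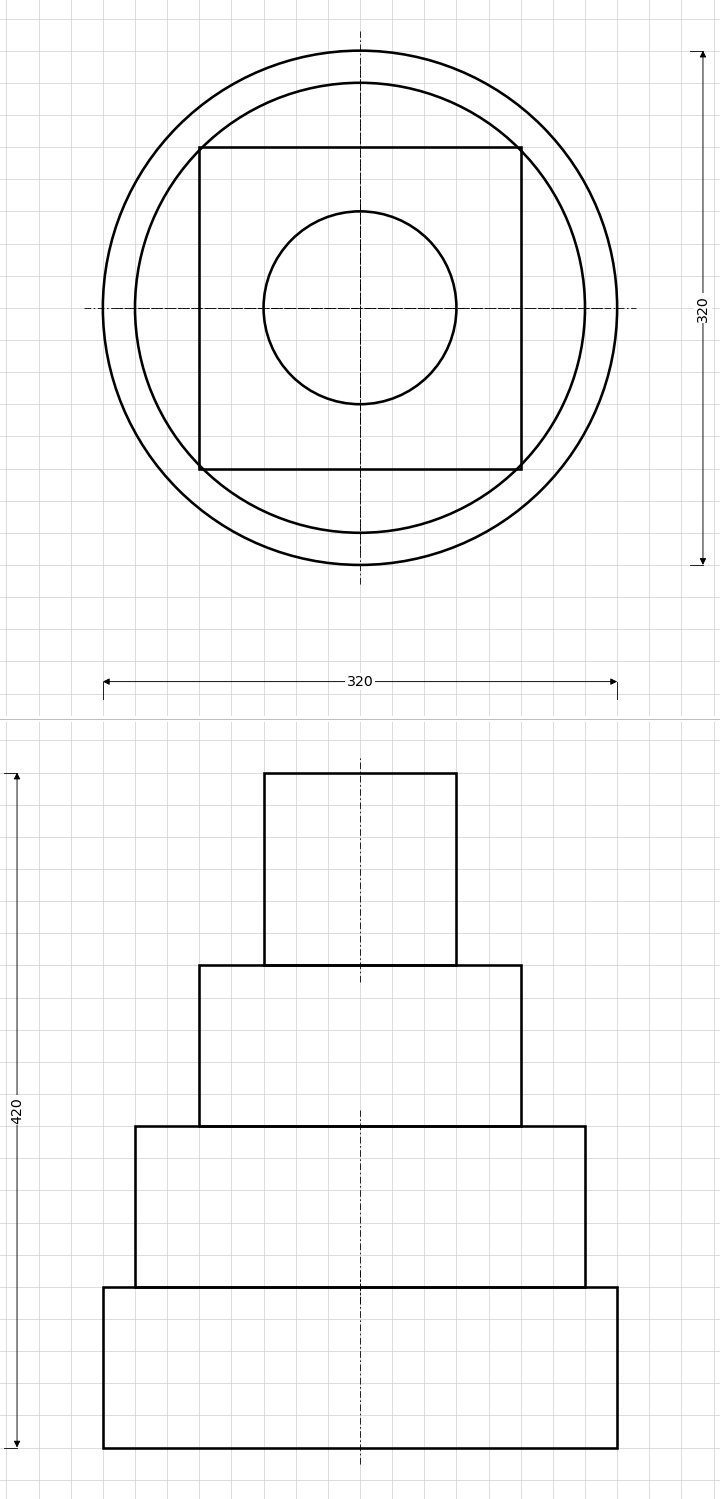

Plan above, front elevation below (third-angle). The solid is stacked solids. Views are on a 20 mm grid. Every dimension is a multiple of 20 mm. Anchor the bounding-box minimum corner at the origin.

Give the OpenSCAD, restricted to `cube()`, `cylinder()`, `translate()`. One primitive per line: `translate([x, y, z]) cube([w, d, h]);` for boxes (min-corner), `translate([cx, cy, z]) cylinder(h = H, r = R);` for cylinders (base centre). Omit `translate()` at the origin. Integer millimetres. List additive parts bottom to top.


translate([160, 160, 0]) cylinder(h = 100, r = 160);
translate([160, 160, 100]) cylinder(h = 100, r = 140);
translate([60, 60, 200]) cube([200, 200, 100]);
translate([160, 160, 300]) cylinder(h = 120, r = 60);
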